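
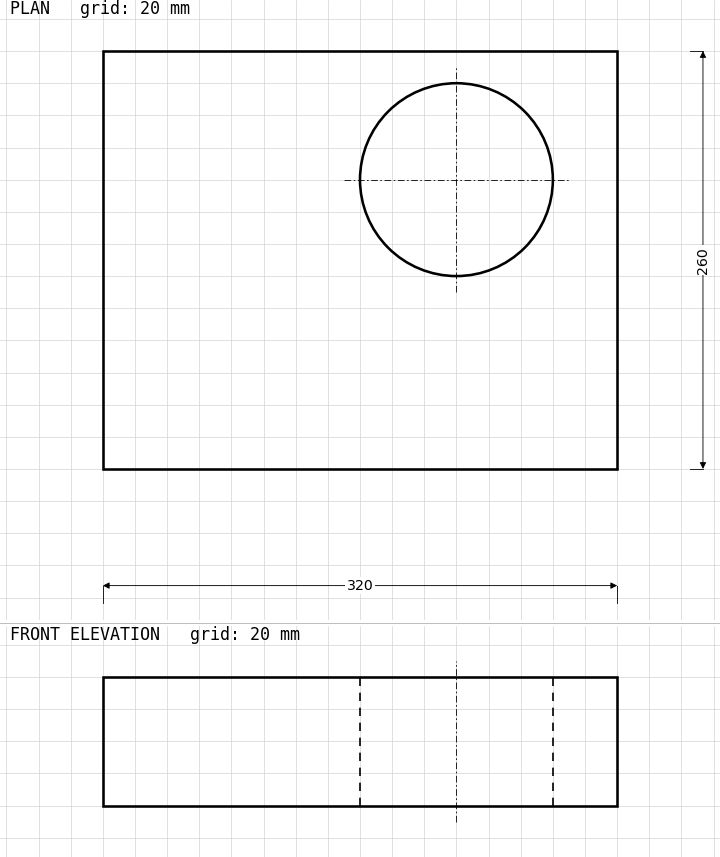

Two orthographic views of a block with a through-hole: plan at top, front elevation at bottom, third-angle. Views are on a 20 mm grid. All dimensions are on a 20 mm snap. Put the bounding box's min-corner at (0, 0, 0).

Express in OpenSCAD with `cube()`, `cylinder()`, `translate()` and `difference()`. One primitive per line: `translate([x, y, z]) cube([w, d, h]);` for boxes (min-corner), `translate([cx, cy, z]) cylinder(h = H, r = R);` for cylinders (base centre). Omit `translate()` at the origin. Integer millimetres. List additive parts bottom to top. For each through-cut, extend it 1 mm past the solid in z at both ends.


difference() {
  cube([320, 260, 80]);
  translate([220, 180, -1]) cylinder(h = 82, r = 60);
}


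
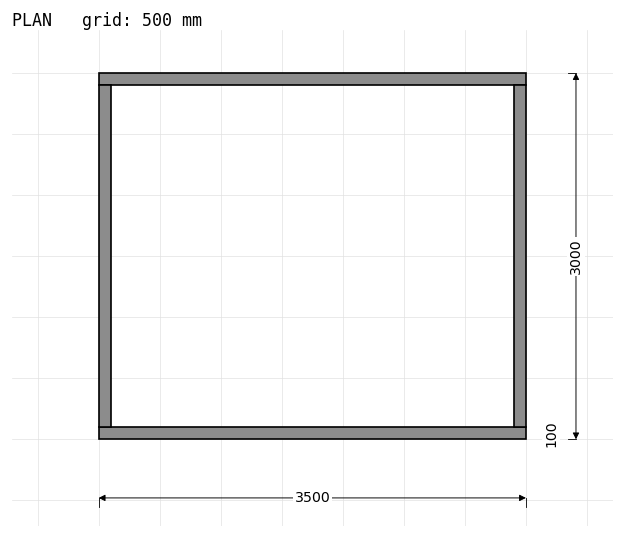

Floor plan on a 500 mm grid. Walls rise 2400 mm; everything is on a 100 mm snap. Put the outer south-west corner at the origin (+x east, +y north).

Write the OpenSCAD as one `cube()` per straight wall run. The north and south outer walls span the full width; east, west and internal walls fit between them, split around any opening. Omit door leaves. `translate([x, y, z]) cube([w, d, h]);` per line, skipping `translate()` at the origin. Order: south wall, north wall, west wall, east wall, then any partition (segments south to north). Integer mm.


cube([3500, 100, 2400]);
translate([0, 2900, 0]) cube([3500, 100, 2400]);
translate([0, 100, 0]) cube([100, 2800, 2400]);
translate([3400, 100, 0]) cube([100, 2800, 2400]);


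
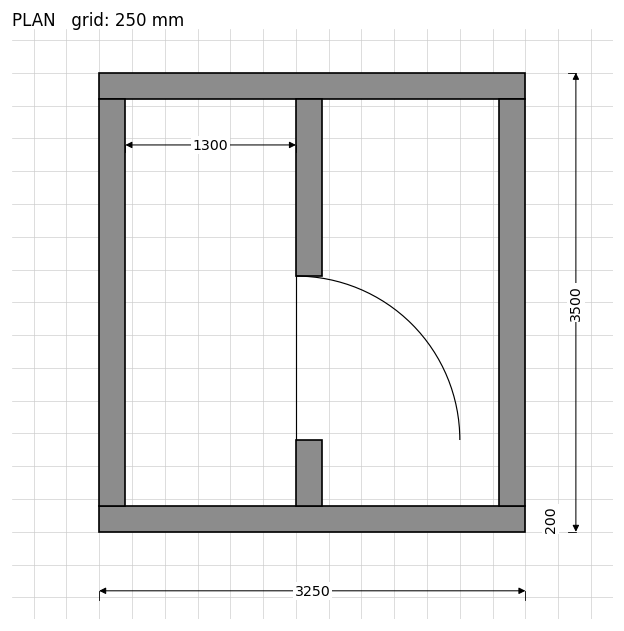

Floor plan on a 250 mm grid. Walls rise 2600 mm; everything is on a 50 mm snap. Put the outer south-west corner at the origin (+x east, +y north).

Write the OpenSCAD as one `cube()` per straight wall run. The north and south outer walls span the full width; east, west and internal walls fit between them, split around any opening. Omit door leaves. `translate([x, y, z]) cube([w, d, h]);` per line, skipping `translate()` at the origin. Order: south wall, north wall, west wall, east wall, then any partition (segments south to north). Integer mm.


cube([3250, 200, 2600]);
translate([0, 3300, 0]) cube([3250, 200, 2600]);
translate([0, 200, 0]) cube([200, 3100, 2600]);
translate([3050, 200, 0]) cube([200, 3100, 2600]);
translate([1500, 200, 0]) cube([200, 500, 2600]);
translate([1500, 1950, 0]) cube([200, 1350, 2600]);


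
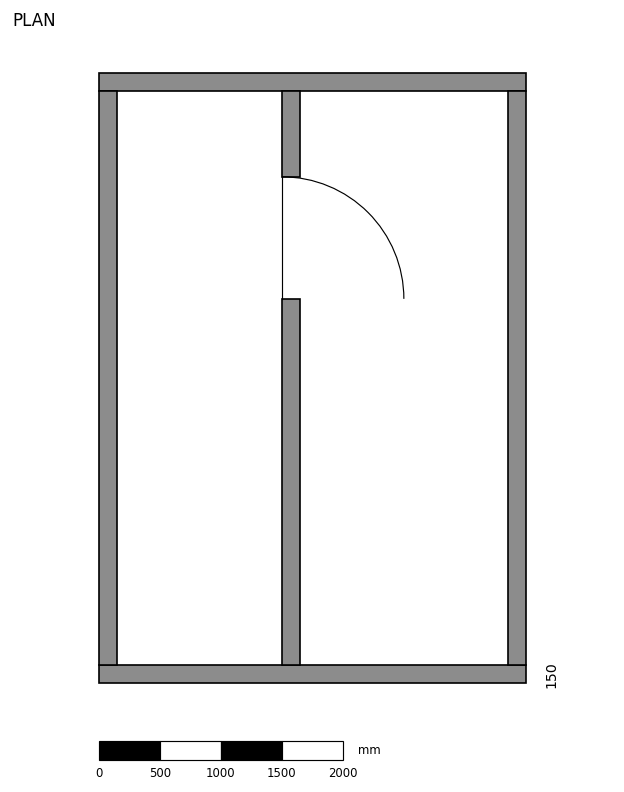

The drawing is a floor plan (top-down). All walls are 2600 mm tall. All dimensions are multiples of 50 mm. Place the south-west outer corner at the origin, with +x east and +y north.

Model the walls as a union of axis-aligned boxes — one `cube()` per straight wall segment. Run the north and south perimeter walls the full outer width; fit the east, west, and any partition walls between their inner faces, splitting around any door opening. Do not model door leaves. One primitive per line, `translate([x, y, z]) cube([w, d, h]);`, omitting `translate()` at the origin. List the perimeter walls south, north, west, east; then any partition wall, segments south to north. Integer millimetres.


cube([3500, 150, 2600]);
translate([0, 4850, 0]) cube([3500, 150, 2600]);
translate([0, 150, 0]) cube([150, 4700, 2600]);
translate([3350, 150, 0]) cube([150, 4700, 2600]);
translate([1500, 150, 0]) cube([150, 3000, 2600]);
translate([1500, 4150, 0]) cube([150, 700, 2600]);


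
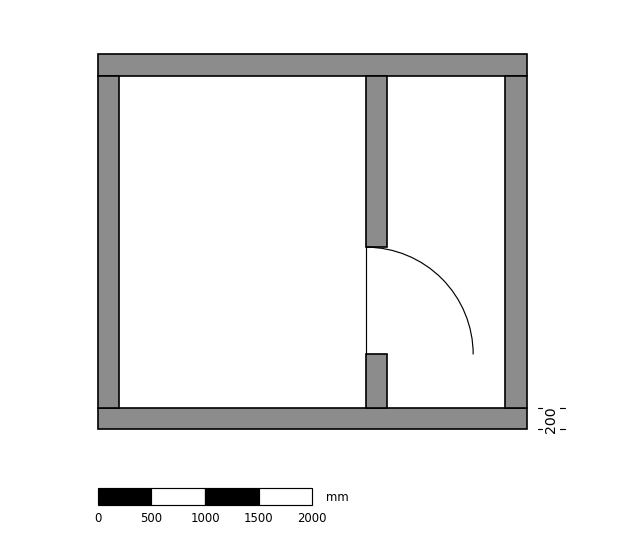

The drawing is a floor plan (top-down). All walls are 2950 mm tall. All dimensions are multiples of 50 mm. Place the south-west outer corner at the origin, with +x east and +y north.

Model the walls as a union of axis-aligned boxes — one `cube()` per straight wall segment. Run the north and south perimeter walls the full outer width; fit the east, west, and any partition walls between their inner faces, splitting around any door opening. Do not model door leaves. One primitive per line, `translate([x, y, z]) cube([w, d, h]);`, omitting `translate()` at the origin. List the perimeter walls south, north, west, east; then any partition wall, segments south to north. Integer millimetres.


cube([4000, 200, 2950]);
translate([0, 3300, 0]) cube([4000, 200, 2950]);
translate([0, 200, 0]) cube([200, 3100, 2950]);
translate([3800, 200, 0]) cube([200, 3100, 2950]);
translate([2500, 200, 0]) cube([200, 500, 2950]);
translate([2500, 1700, 0]) cube([200, 1600, 2950]);


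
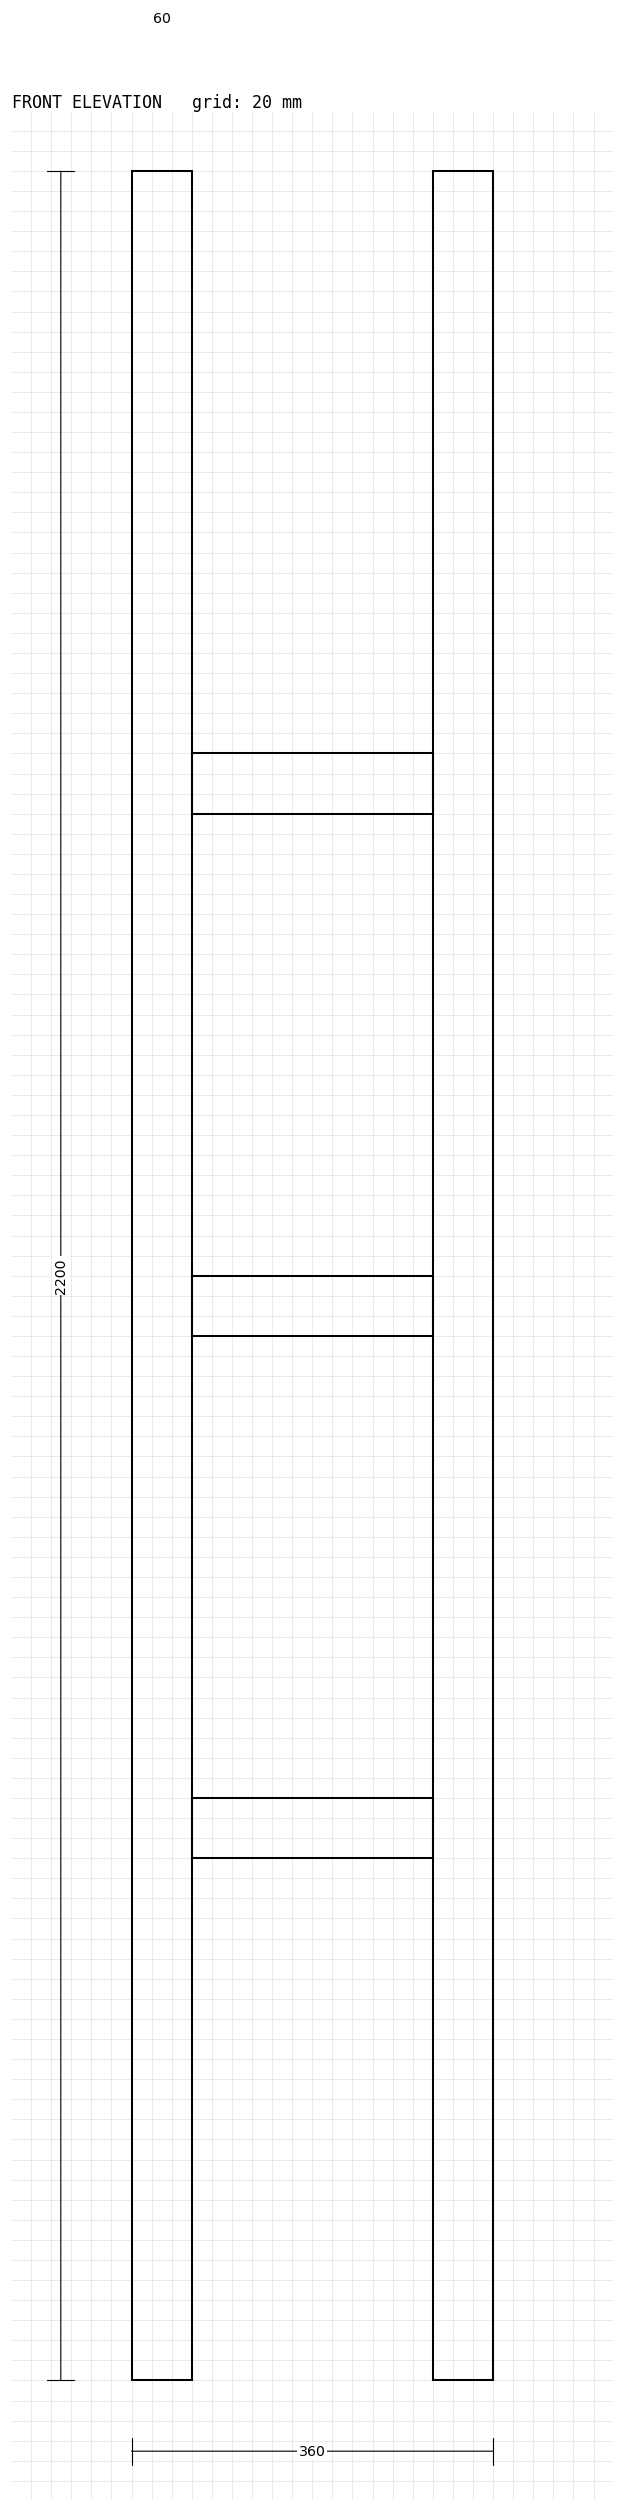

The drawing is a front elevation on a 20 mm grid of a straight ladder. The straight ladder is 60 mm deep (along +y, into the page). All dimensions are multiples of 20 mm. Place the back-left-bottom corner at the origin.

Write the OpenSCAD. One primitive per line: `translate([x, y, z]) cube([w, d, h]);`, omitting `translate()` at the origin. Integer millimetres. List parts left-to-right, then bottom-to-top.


cube([60, 60, 2200]);
translate([60, 0, 520]) cube([240, 60, 60]);
translate([60, 0, 1040]) cube([240, 60, 60]);
translate([60, 0, 1560]) cube([240, 60, 60]);
translate([300, 0, 0]) cube([60, 60, 2200]);


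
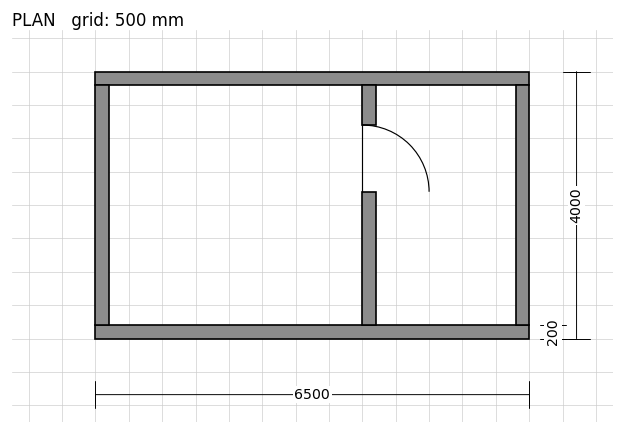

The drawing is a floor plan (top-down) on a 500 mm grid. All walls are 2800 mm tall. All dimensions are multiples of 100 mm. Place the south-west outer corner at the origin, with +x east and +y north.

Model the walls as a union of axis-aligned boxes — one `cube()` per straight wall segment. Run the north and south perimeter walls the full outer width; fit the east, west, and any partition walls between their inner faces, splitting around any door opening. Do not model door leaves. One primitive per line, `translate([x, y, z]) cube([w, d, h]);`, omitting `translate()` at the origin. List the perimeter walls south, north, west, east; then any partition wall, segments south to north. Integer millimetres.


cube([6500, 200, 2800]);
translate([0, 3800, 0]) cube([6500, 200, 2800]);
translate([0, 200, 0]) cube([200, 3600, 2800]);
translate([6300, 200, 0]) cube([200, 3600, 2800]);
translate([4000, 200, 0]) cube([200, 2000, 2800]);
translate([4000, 3200, 0]) cube([200, 600, 2800]);


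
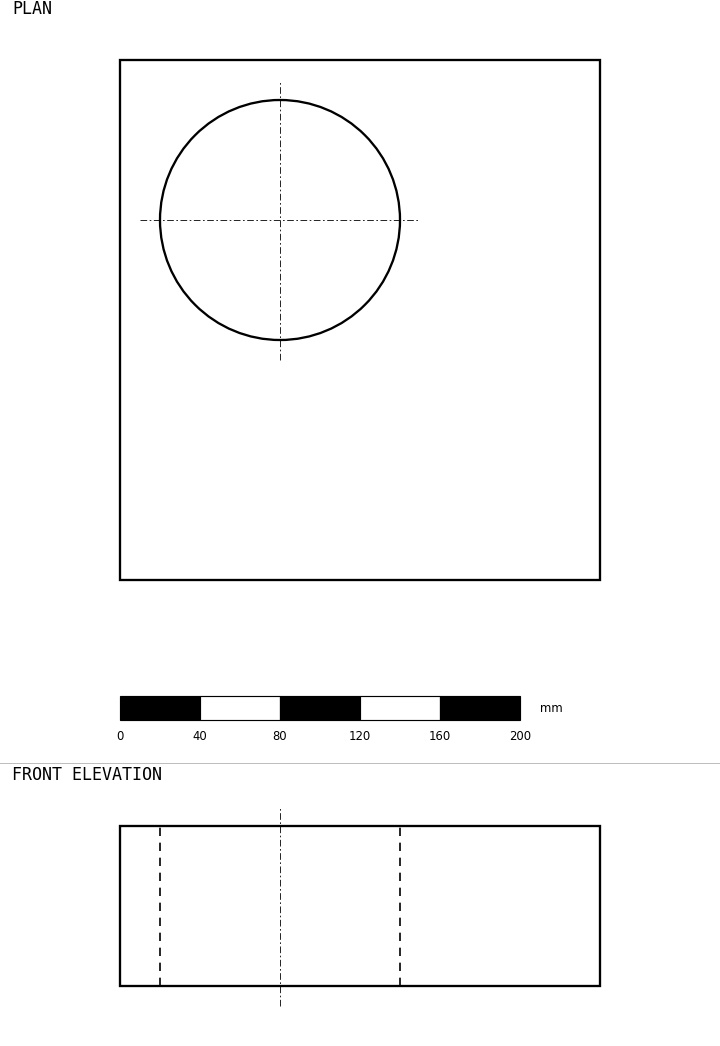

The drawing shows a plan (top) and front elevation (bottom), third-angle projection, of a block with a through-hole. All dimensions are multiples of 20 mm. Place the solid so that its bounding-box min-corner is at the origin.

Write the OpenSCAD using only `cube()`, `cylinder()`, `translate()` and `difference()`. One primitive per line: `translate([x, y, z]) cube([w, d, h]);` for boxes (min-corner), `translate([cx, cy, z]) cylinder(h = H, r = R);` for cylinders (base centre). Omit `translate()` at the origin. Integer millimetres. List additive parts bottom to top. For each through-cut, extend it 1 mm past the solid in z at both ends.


difference() {
  cube([240, 260, 80]);
  translate([80, 180, -1]) cylinder(h = 82, r = 60);
}


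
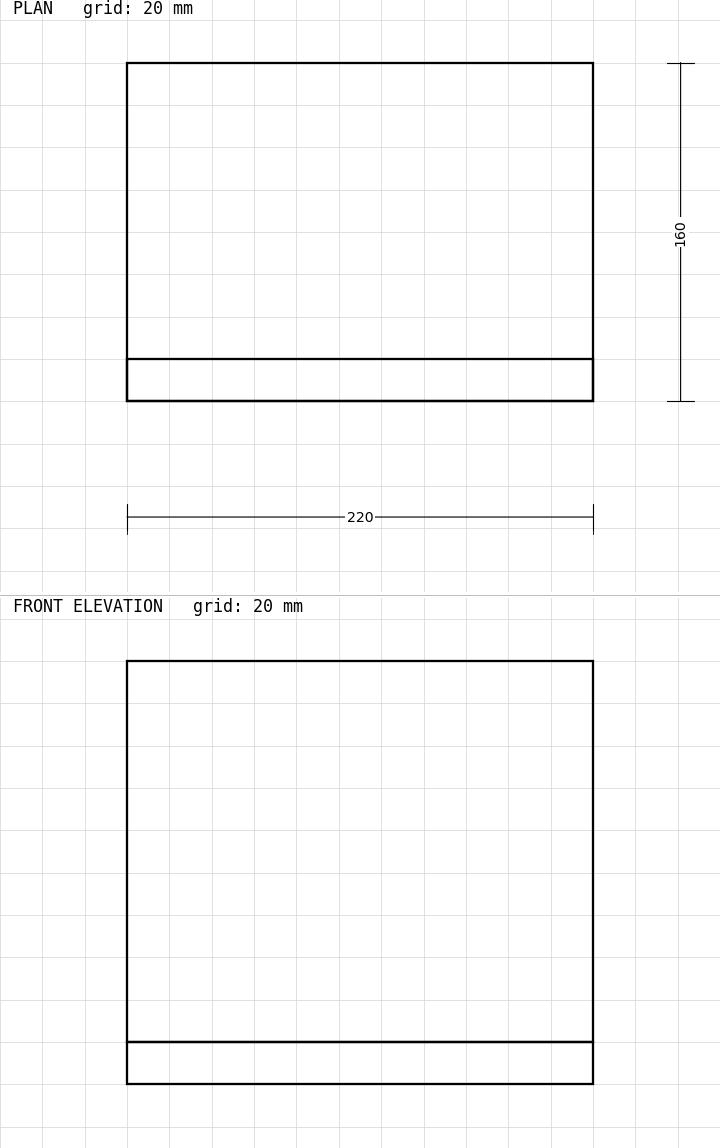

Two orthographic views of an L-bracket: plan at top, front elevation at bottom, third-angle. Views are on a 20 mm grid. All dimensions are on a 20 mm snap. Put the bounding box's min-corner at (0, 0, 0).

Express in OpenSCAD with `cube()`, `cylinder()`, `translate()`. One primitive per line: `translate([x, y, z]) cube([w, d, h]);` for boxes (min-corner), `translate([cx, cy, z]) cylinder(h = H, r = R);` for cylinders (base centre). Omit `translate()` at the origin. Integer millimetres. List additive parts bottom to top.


cube([220, 160, 20]);
translate([0, 0, 20]) cube([220, 20, 180]);


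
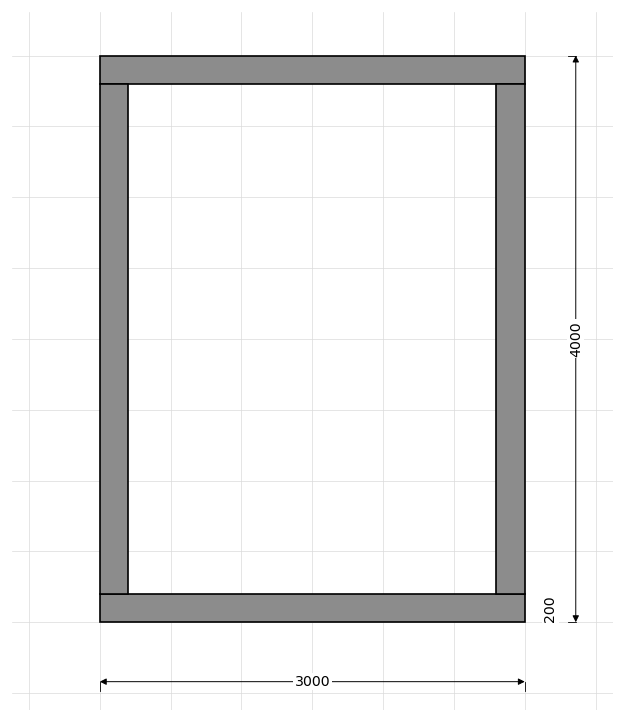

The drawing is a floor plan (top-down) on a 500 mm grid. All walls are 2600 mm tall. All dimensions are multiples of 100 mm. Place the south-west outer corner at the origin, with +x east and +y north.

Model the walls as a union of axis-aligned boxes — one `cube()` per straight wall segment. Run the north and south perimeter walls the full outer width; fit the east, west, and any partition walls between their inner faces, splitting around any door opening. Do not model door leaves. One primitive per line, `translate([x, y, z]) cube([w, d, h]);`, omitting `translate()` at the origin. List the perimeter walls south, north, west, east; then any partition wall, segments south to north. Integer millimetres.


cube([3000, 200, 2600]);
translate([0, 3800, 0]) cube([3000, 200, 2600]);
translate([0, 200, 0]) cube([200, 3600, 2600]);
translate([2800, 200, 0]) cube([200, 3600, 2600]);


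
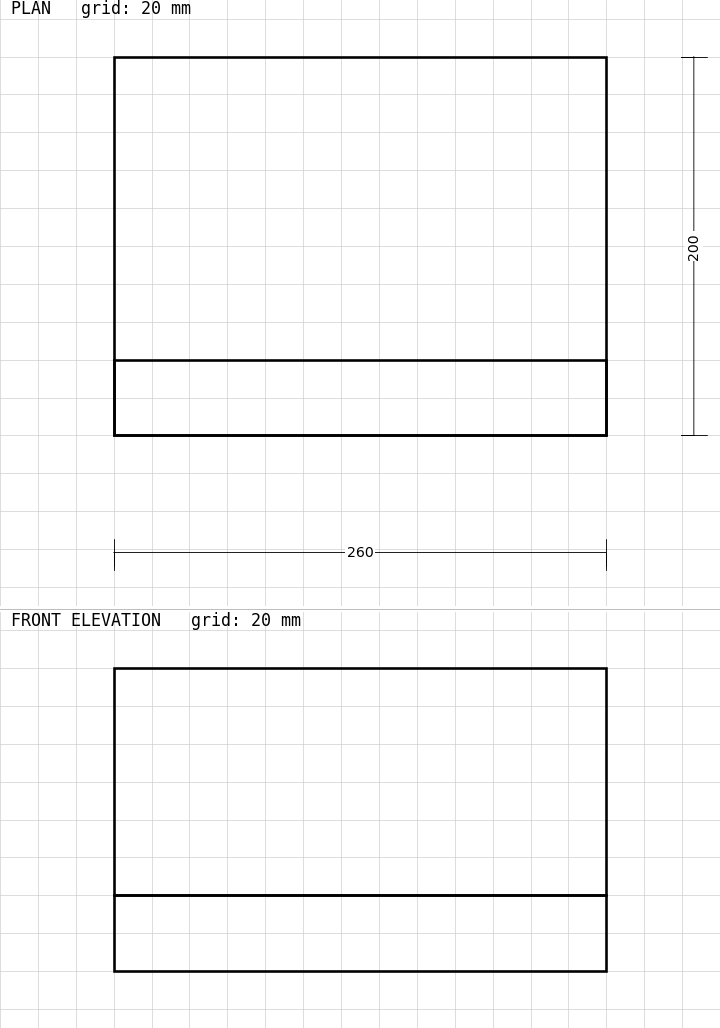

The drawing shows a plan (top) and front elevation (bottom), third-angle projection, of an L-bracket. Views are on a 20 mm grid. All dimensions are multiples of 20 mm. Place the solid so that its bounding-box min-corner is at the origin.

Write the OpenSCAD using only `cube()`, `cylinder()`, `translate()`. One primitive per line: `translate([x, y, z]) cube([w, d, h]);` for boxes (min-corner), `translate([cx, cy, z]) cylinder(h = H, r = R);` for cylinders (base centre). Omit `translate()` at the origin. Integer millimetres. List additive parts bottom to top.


cube([260, 200, 40]);
translate([0, 0, 40]) cube([260, 40, 120]);


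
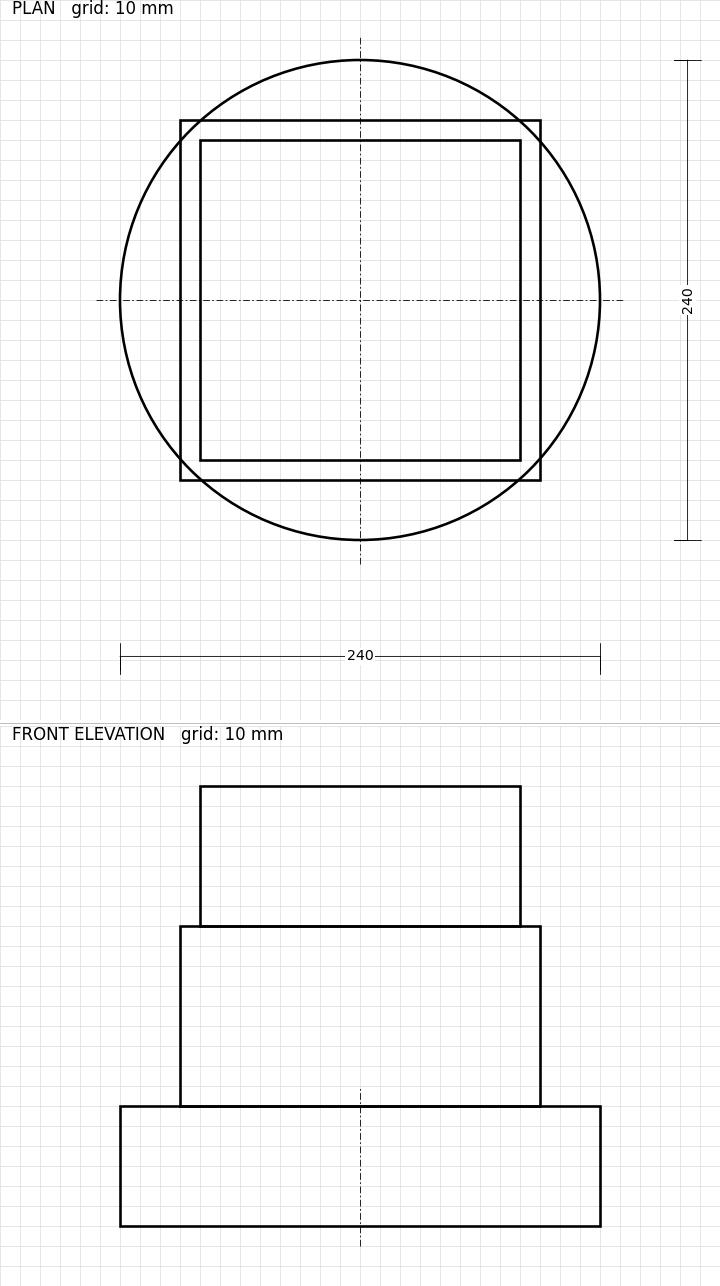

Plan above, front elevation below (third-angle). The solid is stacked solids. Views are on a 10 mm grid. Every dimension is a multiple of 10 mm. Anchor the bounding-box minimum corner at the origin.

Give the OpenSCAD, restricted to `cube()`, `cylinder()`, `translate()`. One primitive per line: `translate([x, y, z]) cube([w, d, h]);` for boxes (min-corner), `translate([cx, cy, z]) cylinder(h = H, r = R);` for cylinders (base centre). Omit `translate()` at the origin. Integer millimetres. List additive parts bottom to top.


translate([120, 120, 0]) cylinder(h = 60, r = 120);
translate([30, 30, 60]) cube([180, 180, 90]);
translate([40, 40, 150]) cube([160, 160, 70]);


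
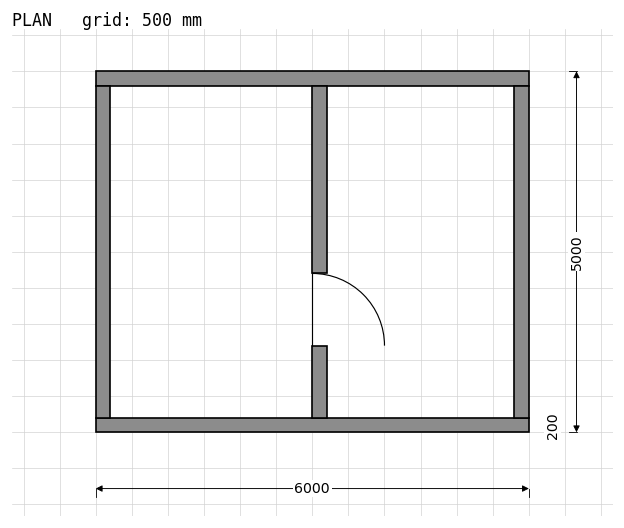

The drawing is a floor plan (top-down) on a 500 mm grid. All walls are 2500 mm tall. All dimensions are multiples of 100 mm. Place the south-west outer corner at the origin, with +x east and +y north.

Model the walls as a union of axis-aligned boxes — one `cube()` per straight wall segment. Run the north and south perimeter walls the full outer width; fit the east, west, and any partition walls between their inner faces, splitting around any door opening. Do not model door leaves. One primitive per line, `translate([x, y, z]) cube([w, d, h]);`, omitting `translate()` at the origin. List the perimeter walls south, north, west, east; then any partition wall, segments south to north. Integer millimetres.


cube([6000, 200, 2500]);
translate([0, 4800, 0]) cube([6000, 200, 2500]);
translate([0, 200, 0]) cube([200, 4600, 2500]);
translate([5800, 200, 0]) cube([200, 4600, 2500]);
translate([3000, 200, 0]) cube([200, 1000, 2500]);
translate([3000, 2200, 0]) cube([200, 2600, 2500]);


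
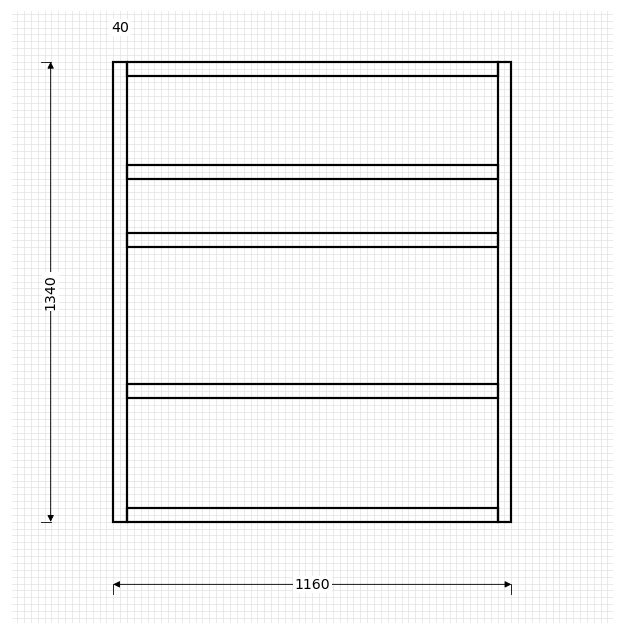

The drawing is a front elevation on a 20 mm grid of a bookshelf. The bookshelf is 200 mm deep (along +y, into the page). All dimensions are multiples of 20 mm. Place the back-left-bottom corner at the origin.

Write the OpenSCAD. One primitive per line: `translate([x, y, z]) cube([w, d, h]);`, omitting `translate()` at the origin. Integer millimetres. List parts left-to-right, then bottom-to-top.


cube([40, 200, 1340]);
translate([40, 0, 0]) cube([1080, 200, 40]);
translate([40, 0, 360]) cube([1080, 200, 40]);
translate([40, 0, 800]) cube([1080, 200, 40]);
translate([40, 0, 1000]) cube([1080, 200, 40]);
translate([40, 0, 1300]) cube([1080, 200, 40]);
translate([1120, 0, 0]) cube([40, 200, 1340]);


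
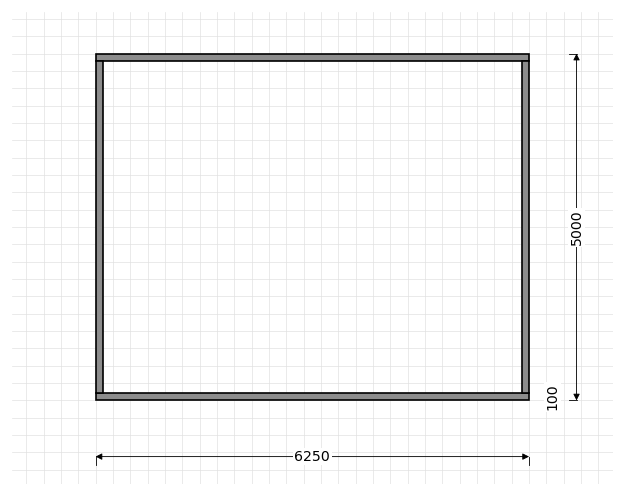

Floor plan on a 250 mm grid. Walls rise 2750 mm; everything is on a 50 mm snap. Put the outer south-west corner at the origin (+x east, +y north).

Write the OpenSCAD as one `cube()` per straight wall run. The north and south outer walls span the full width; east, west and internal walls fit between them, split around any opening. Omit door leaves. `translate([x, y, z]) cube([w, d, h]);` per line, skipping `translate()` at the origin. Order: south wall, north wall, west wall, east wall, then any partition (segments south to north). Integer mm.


cube([6250, 100, 2750]);
translate([0, 4900, 0]) cube([6250, 100, 2750]);
translate([0, 100, 0]) cube([100, 4800, 2750]);
translate([6150, 100, 0]) cube([100, 4800, 2750]);


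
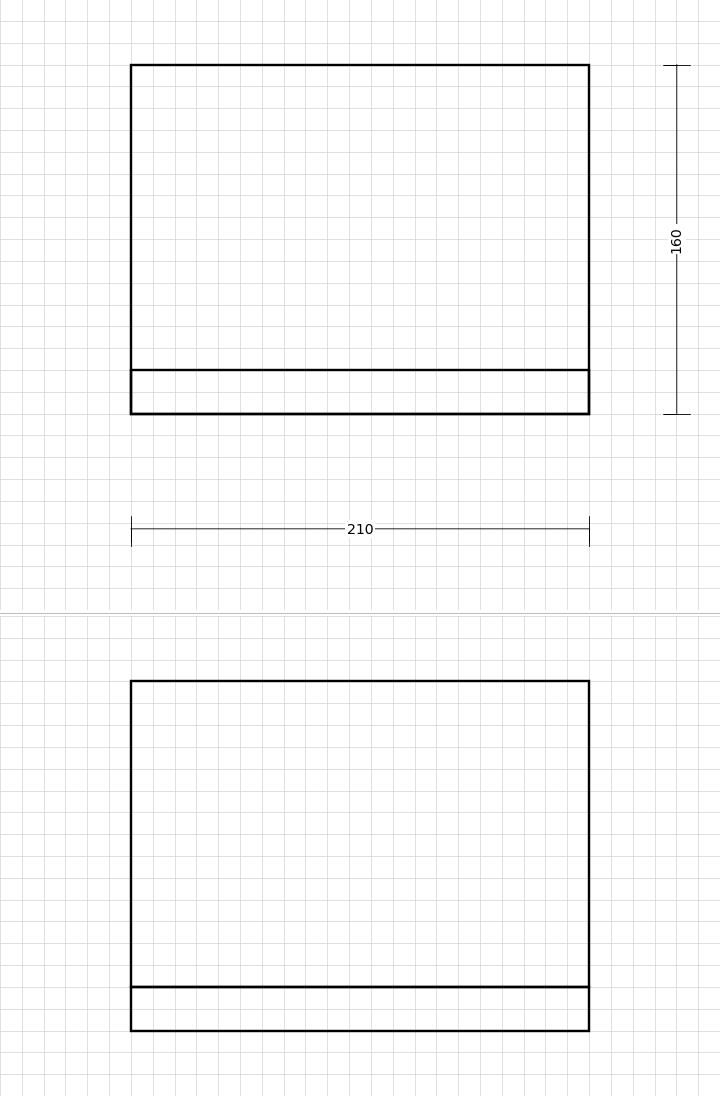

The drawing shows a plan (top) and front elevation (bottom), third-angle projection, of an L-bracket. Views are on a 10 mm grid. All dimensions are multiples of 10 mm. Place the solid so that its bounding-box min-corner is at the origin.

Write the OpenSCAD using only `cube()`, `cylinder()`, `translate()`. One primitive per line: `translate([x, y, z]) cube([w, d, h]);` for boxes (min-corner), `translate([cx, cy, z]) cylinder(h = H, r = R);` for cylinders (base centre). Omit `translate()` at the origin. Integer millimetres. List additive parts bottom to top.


cube([210, 160, 20]);
translate([0, 0, 20]) cube([210, 20, 140]);


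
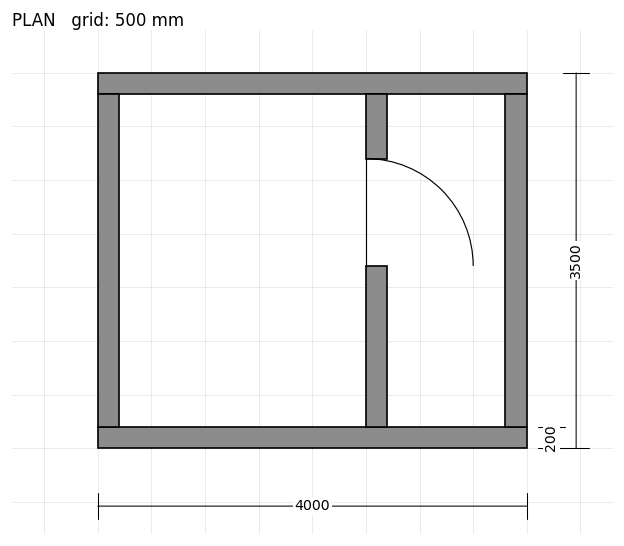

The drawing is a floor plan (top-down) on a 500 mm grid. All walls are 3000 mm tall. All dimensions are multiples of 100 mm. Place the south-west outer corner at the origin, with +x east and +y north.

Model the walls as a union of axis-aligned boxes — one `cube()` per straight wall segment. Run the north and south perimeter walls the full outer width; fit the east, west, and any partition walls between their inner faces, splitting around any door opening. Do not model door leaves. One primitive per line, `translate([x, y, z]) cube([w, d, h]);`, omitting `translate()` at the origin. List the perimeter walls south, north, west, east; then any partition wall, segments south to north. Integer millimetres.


cube([4000, 200, 3000]);
translate([0, 3300, 0]) cube([4000, 200, 3000]);
translate([0, 200, 0]) cube([200, 3100, 3000]);
translate([3800, 200, 0]) cube([200, 3100, 3000]);
translate([2500, 200, 0]) cube([200, 1500, 3000]);
translate([2500, 2700, 0]) cube([200, 600, 3000]);


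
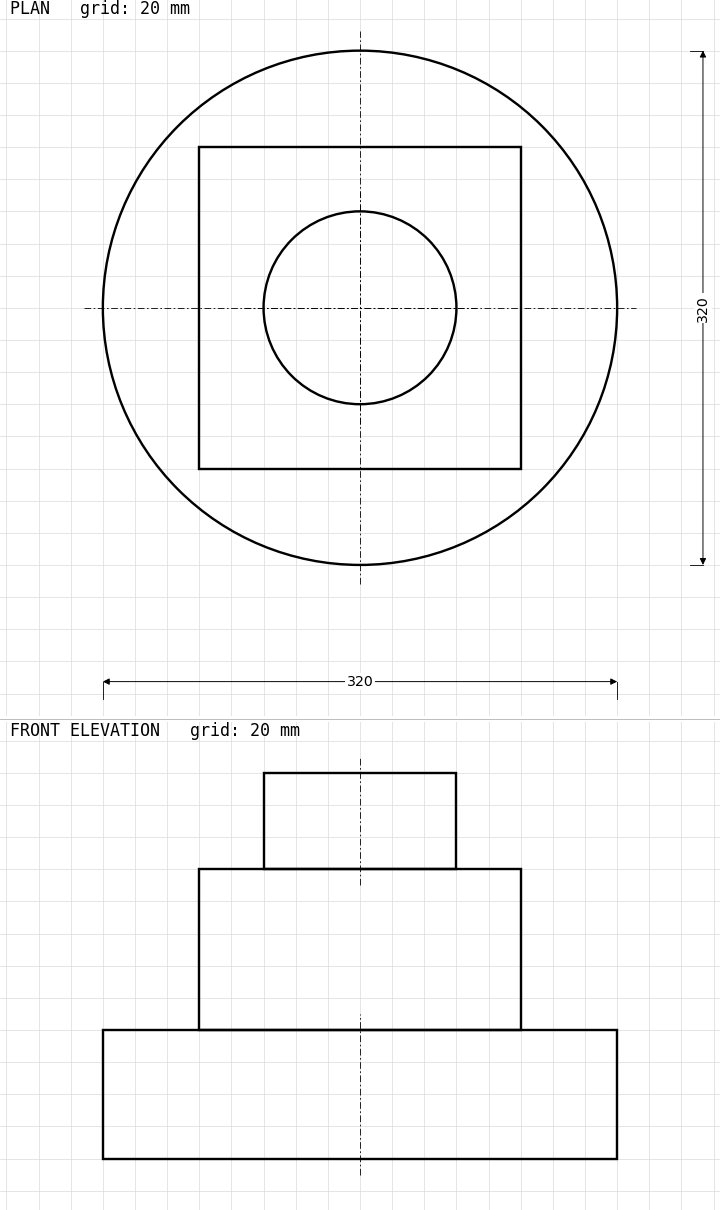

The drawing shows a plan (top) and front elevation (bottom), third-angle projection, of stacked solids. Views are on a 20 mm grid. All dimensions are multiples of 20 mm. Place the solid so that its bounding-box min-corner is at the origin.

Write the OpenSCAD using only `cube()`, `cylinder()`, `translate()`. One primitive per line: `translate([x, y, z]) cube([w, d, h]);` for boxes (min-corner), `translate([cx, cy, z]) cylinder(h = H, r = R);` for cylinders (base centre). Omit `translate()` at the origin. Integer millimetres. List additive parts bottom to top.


translate([160, 160, 0]) cylinder(h = 80, r = 160);
translate([60, 60, 80]) cube([200, 200, 100]);
translate([160, 160, 180]) cylinder(h = 60, r = 60);


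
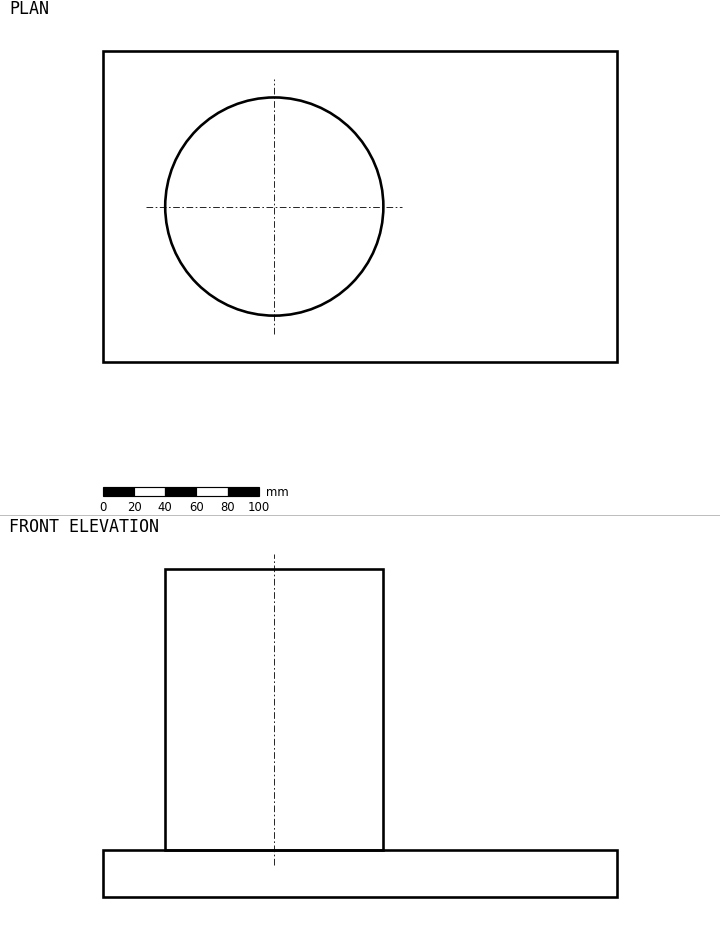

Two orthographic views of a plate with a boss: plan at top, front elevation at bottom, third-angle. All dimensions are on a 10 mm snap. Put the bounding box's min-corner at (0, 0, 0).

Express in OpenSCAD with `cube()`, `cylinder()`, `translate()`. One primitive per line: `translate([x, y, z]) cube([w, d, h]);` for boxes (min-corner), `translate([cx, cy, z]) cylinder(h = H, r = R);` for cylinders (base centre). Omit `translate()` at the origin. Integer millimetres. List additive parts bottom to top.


cube([330, 200, 30]);
translate([110, 100, 30]) cylinder(h = 180, r = 70);


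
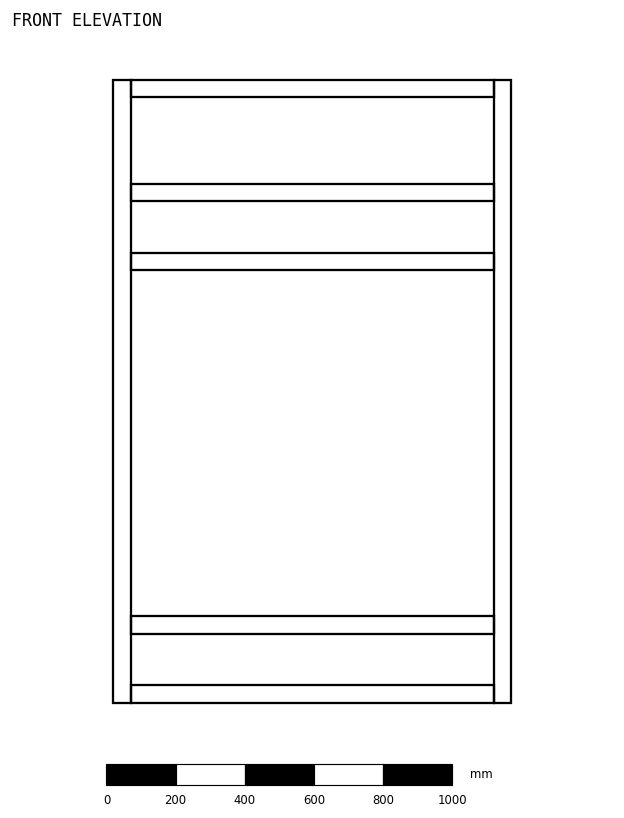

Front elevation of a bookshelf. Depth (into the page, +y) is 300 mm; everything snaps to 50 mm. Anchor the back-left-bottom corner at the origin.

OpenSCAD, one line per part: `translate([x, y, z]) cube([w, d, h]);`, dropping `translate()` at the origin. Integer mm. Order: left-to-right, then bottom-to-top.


cube([50, 300, 1800]);
translate([50, 0, 0]) cube([1050, 300, 50]);
translate([50, 0, 200]) cube([1050, 300, 50]);
translate([50, 0, 1250]) cube([1050, 300, 50]);
translate([50, 0, 1450]) cube([1050, 300, 50]);
translate([50, 0, 1750]) cube([1050, 300, 50]);
translate([1100, 0, 0]) cube([50, 300, 1800]);


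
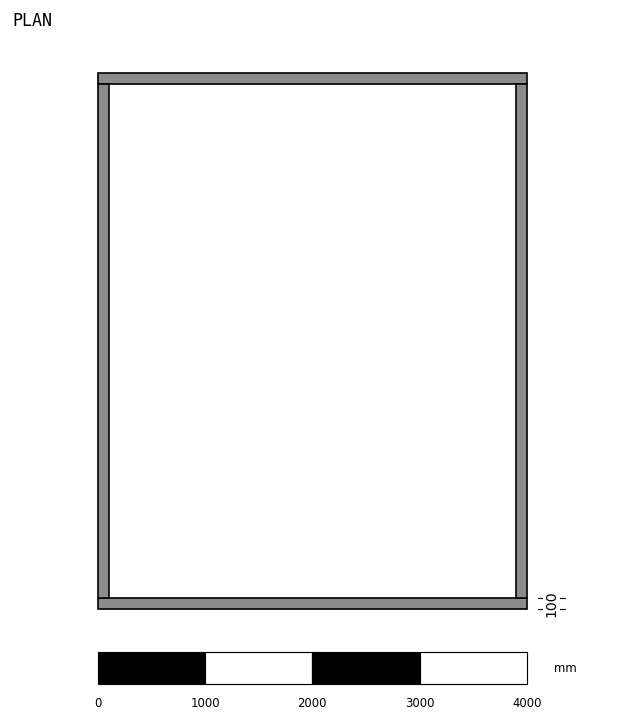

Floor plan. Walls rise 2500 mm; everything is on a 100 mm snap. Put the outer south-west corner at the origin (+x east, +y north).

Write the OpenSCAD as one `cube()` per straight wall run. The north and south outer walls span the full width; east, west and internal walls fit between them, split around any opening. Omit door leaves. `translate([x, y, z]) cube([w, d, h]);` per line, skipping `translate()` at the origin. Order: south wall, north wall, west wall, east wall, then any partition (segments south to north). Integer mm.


cube([4000, 100, 2500]);
translate([0, 4900, 0]) cube([4000, 100, 2500]);
translate([0, 100, 0]) cube([100, 4800, 2500]);
translate([3900, 100, 0]) cube([100, 4800, 2500]);


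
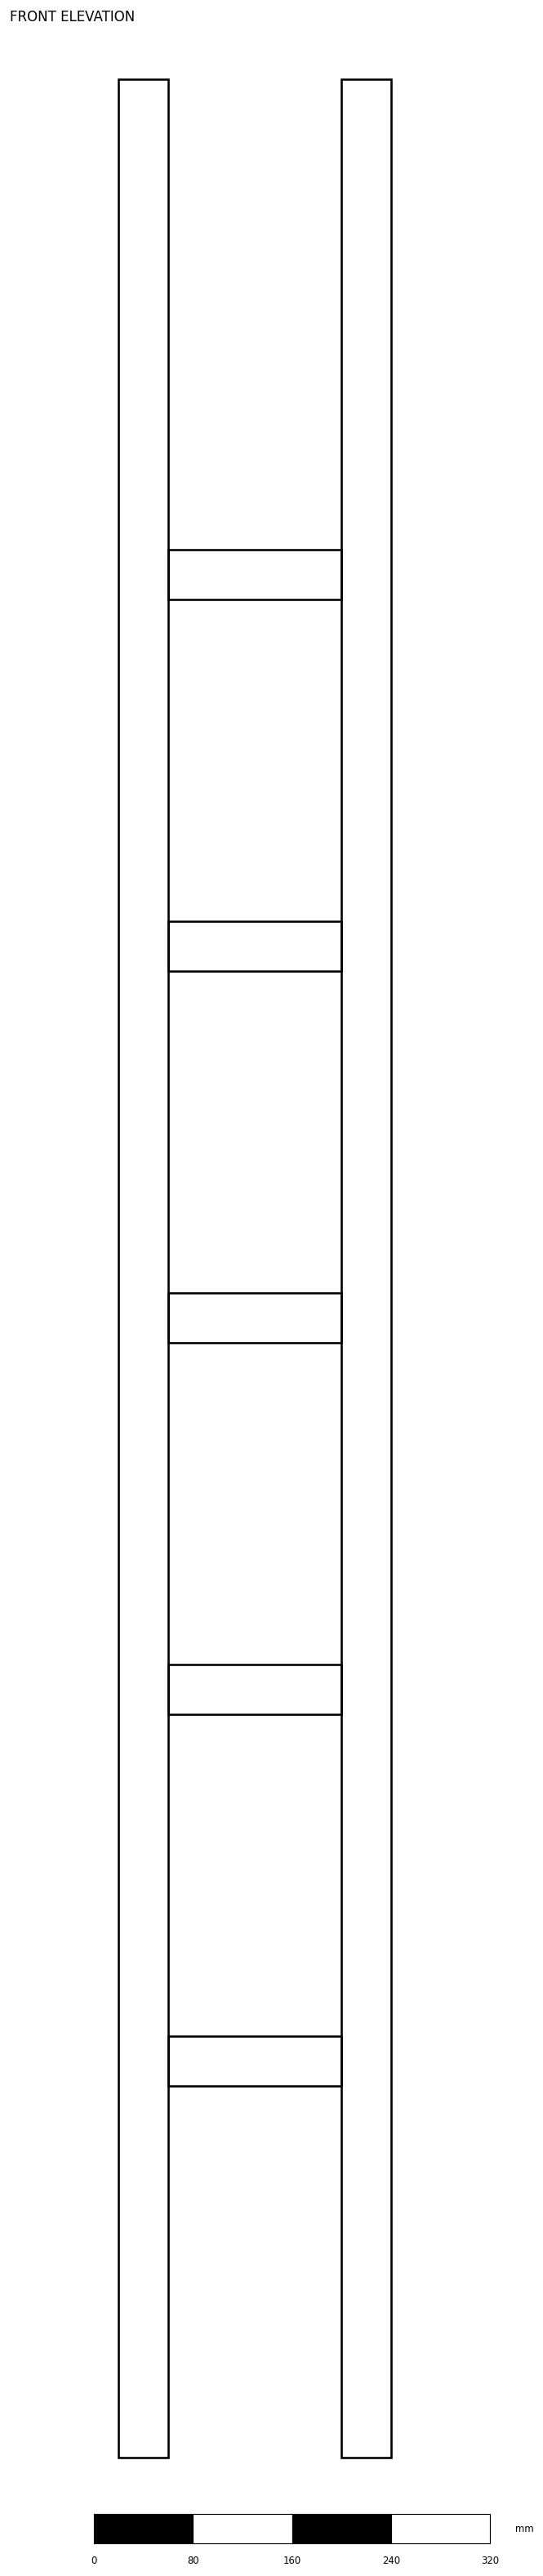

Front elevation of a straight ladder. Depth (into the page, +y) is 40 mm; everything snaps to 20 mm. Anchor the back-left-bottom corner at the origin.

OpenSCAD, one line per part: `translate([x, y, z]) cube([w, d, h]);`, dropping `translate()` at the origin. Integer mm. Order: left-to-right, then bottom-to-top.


cube([40, 40, 1920]);
translate([40, 0, 300]) cube([140, 40, 40]);
translate([40, 0, 600]) cube([140, 40, 40]);
translate([40, 0, 900]) cube([140, 40, 40]);
translate([40, 0, 1200]) cube([140, 40, 40]);
translate([40, 0, 1500]) cube([140, 40, 40]);
translate([180, 0, 0]) cube([40, 40, 1920]);


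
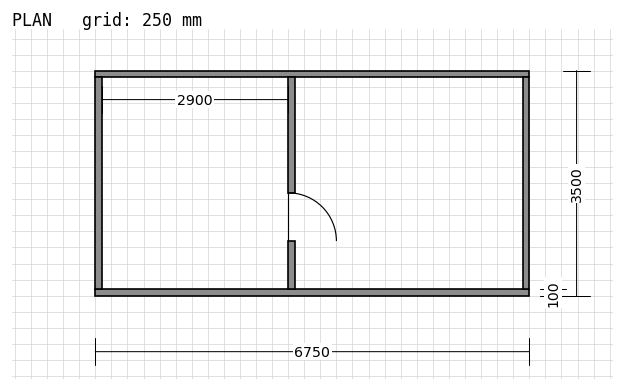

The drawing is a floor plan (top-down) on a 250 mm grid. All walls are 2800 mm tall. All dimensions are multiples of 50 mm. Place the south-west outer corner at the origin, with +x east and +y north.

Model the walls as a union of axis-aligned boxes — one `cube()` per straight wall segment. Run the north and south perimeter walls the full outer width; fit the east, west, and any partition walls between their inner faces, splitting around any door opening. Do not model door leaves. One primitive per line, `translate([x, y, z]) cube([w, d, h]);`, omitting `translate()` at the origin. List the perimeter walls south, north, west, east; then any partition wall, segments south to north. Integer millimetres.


cube([6750, 100, 2800]);
translate([0, 3400, 0]) cube([6750, 100, 2800]);
translate([0, 100, 0]) cube([100, 3300, 2800]);
translate([6650, 100, 0]) cube([100, 3300, 2800]);
translate([3000, 100, 0]) cube([100, 750, 2800]);
translate([3000, 1600, 0]) cube([100, 1800, 2800]);


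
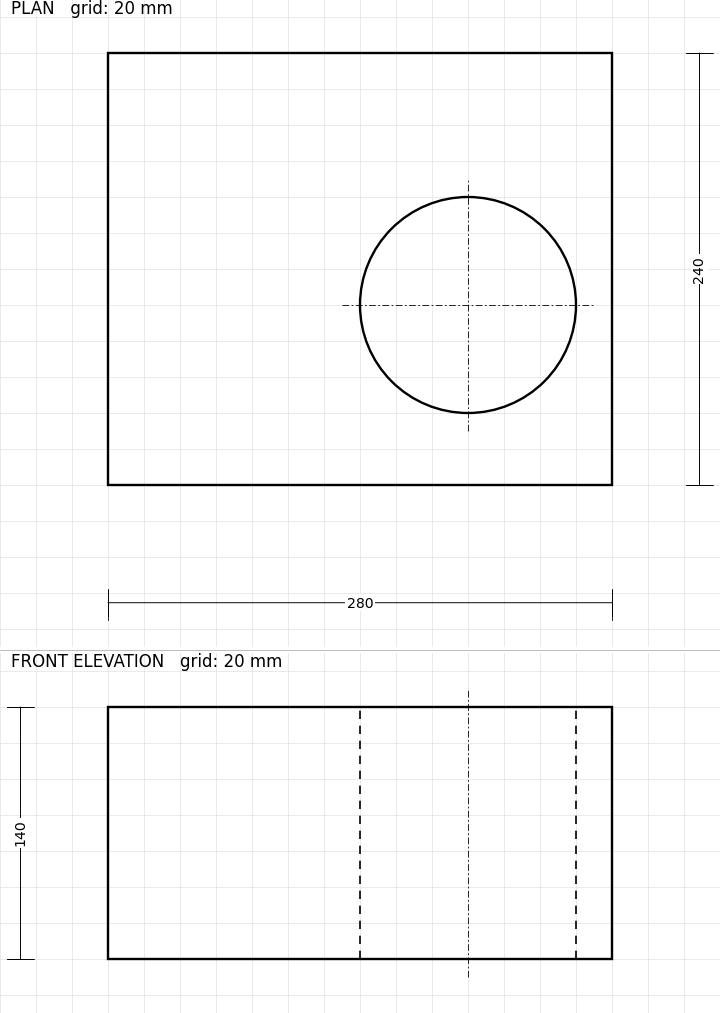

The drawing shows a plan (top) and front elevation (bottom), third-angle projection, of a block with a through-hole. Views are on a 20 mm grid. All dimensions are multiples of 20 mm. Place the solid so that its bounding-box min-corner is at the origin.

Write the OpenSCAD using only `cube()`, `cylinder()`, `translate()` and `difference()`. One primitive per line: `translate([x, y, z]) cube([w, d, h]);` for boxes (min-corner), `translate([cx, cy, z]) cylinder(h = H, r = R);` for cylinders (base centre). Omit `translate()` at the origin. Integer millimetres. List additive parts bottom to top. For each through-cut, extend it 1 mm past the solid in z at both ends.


difference() {
  cube([280, 240, 140]);
  translate([200, 100, -1]) cylinder(h = 142, r = 60);
}


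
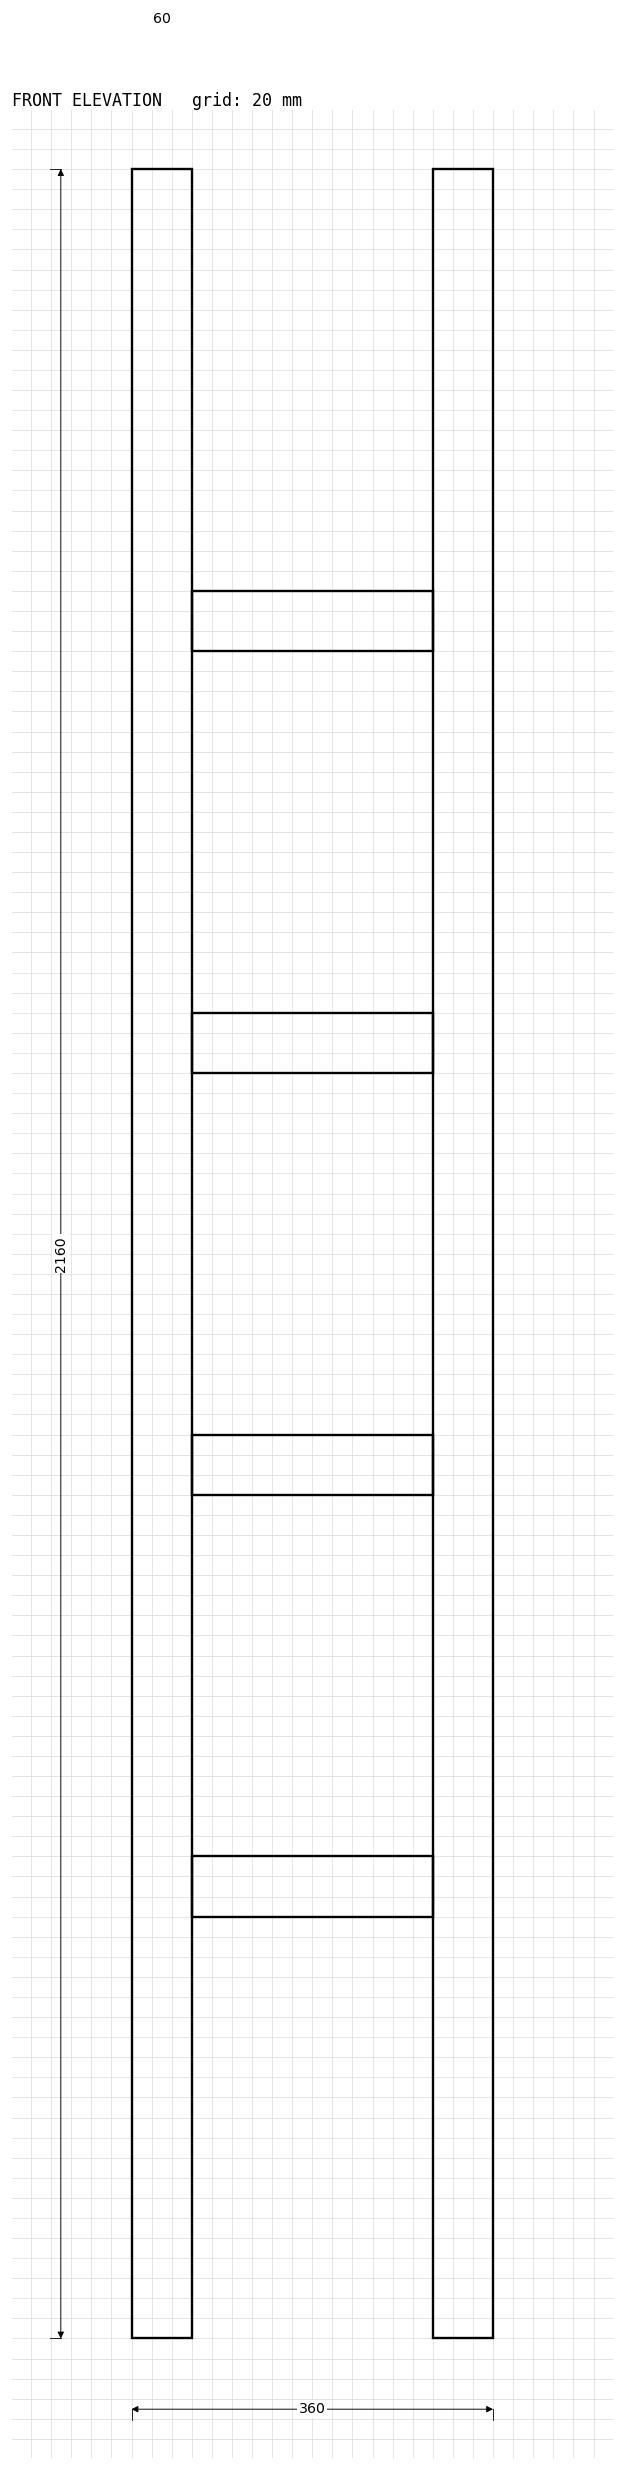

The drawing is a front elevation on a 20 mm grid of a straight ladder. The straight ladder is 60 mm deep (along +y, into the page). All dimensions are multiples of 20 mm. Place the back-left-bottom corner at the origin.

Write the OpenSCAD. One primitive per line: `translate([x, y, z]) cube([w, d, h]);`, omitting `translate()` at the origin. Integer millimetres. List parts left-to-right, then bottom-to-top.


cube([60, 60, 2160]);
translate([60, 0, 420]) cube([240, 60, 60]);
translate([60, 0, 840]) cube([240, 60, 60]);
translate([60, 0, 1260]) cube([240, 60, 60]);
translate([60, 0, 1680]) cube([240, 60, 60]);
translate([300, 0, 0]) cube([60, 60, 2160]);


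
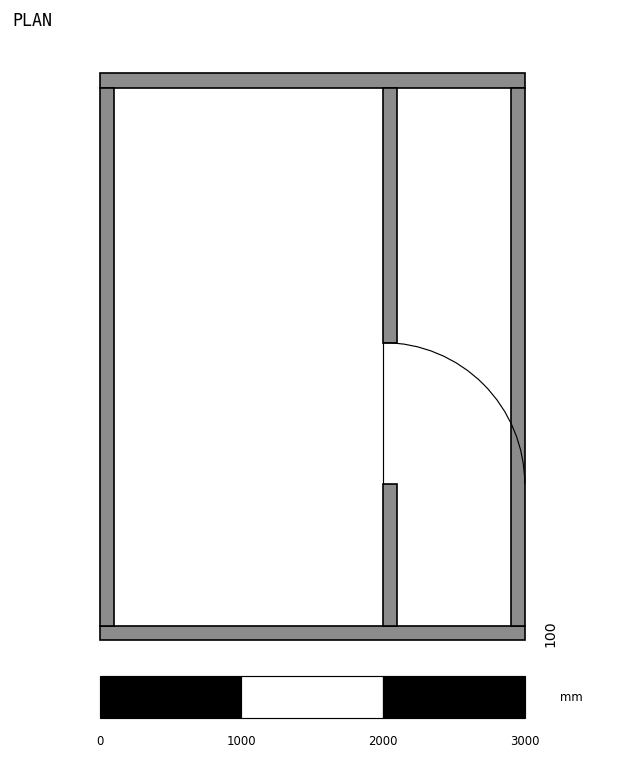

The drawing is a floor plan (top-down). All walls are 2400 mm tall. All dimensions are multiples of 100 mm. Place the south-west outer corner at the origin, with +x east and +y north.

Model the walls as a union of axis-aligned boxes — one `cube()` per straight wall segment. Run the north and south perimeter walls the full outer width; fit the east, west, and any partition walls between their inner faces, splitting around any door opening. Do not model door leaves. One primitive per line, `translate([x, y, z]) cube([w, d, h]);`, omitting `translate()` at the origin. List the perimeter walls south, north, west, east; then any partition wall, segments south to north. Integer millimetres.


cube([3000, 100, 2400]);
translate([0, 3900, 0]) cube([3000, 100, 2400]);
translate([0, 100, 0]) cube([100, 3800, 2400]);
translate([2900, 100, 0]) cube([100, 3800, 2400]);
translate([2000, 100, 0]) cube([100, 1000, 2400]);
translate([2000, 2100, 0]) cube([100, 1800, 2400]);


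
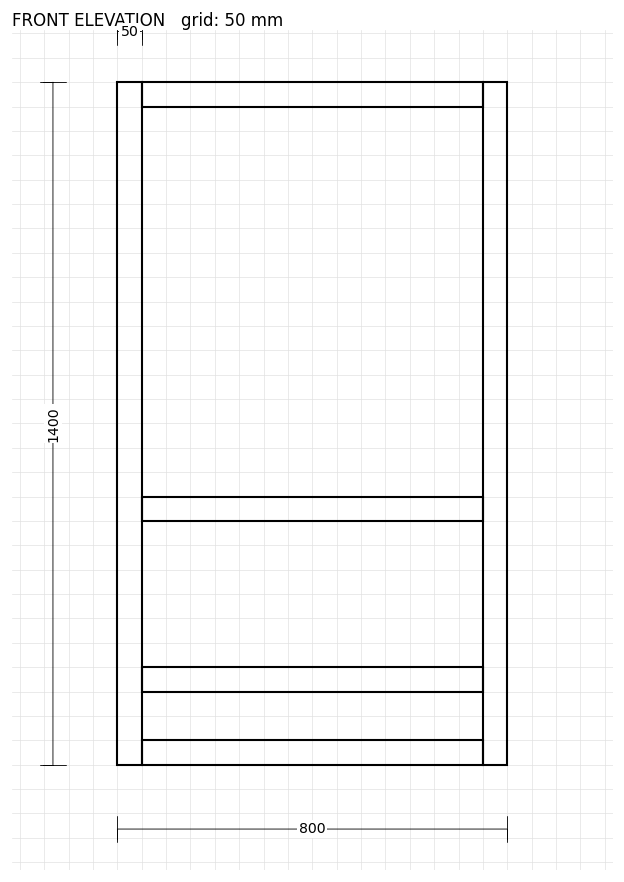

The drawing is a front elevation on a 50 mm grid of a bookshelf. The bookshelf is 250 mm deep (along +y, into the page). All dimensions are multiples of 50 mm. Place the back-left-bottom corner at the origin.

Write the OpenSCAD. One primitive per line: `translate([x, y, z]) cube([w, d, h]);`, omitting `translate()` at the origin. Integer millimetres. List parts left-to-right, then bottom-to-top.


cube([50, 250, 1400]);
translate([50, 0, 0]) cube([700, 250, 50]);
translate([50, 0, 150]) cube([700, 250, 50]);
translate([50, 0, 500]) cube([700, 250, 50]);
translate([50, 0, 1350]) cube([700, 250, 50]);
translate([750, 0, 0]) cube([50, 250, 1400]);


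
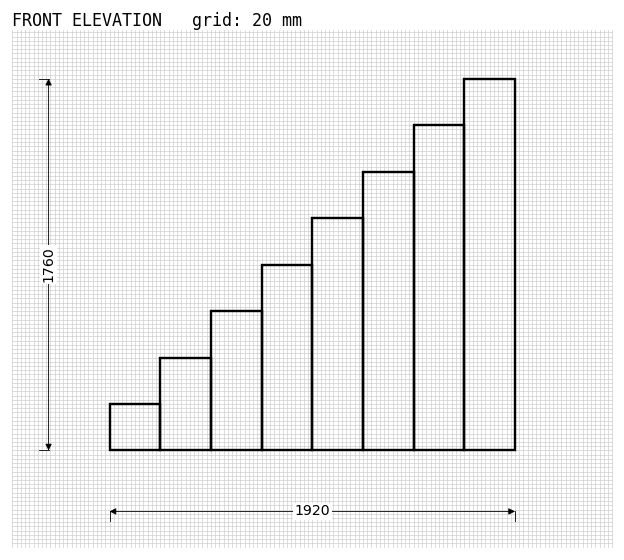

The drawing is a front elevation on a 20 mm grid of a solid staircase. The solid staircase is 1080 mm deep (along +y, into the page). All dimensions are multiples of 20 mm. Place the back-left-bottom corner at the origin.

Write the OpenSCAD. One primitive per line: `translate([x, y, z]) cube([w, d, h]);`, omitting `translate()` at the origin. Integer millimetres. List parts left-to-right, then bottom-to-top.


cube([240, 1080, 220]);
translate([240, 0, 0]) cube([240, 1080, 440]);
translate([480, 0, 0]) cube([240, 1080, 660]);
translate([720, 0, 0]) cube([240, 1080, 880]);
translate([960, 0, 0]) cube([240, 1080, 1100]);
translate([1200, 0, 0]) cube([240, 1080, 1320]);
translate([1440, 0, 0]) cube([240, 1080, 1540]);
translate([1680, 0, 0]) cube([240, 1080, 1760]);


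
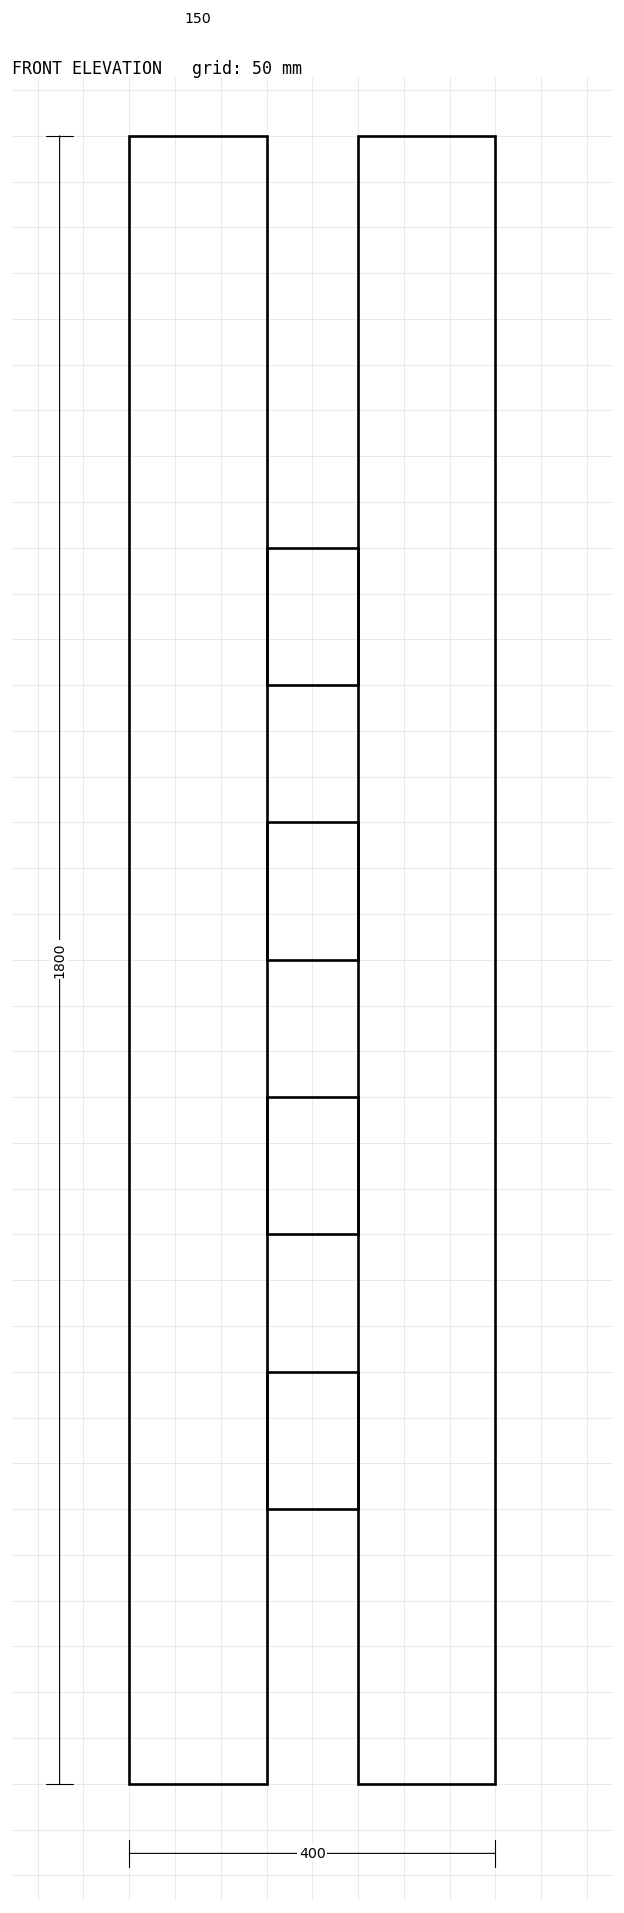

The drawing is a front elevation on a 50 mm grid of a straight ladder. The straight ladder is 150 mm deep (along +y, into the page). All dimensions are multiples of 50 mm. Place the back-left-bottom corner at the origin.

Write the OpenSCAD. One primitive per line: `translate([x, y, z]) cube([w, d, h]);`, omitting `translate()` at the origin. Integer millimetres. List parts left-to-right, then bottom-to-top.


cube([150, 150, 1800]);
translate([150, 0, 300]) cube([100, 150, 150]);
translate([150, 0, 600]) cube([100, 150, 150]);
translate([150, 0, 900]) cube([100, 150, 150]);
translate([150, 0, 1200]) cube([100, 150, 150]);
translate([250, 0, 0]) cube([150, 150, 1800]);


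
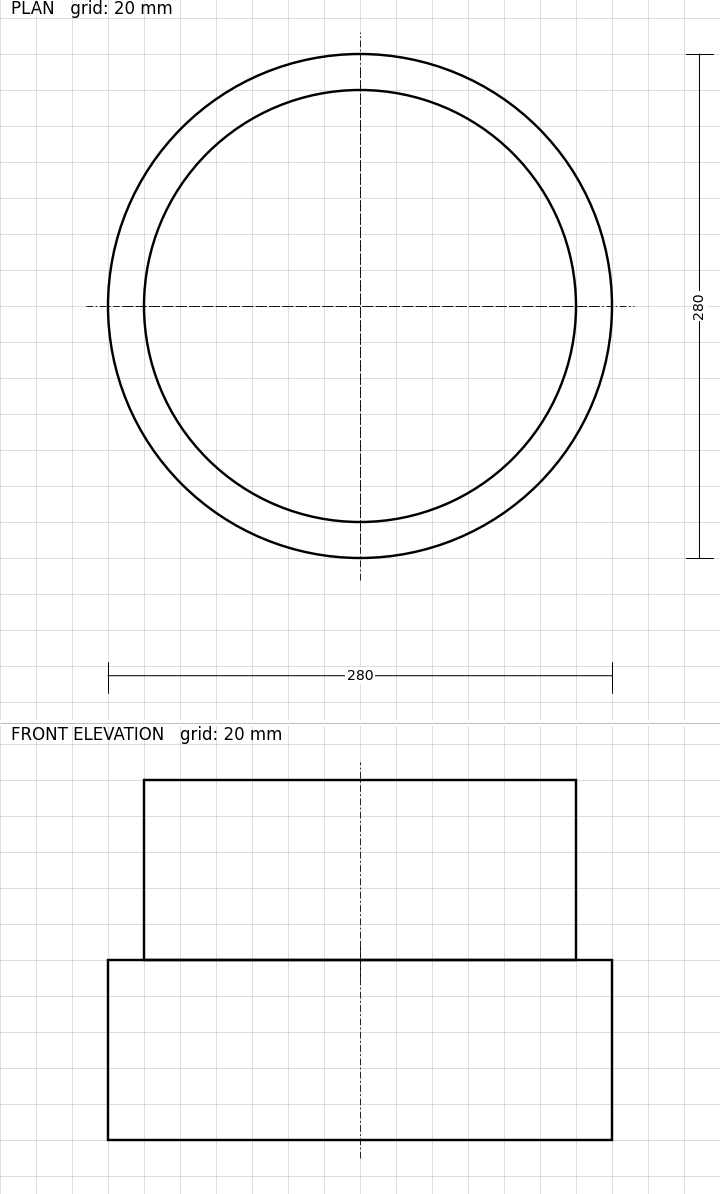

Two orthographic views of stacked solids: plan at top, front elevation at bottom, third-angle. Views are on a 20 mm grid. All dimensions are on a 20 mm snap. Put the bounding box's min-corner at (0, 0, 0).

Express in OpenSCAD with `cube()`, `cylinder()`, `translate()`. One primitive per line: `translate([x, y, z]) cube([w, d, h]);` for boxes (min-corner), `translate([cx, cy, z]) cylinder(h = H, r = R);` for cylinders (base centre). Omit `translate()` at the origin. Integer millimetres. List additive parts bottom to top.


translate([140, 140, 0]) cylinder(h = 100, r = 140);
translate([140, 140, 100]) cylinder(h = 100, r = 120);


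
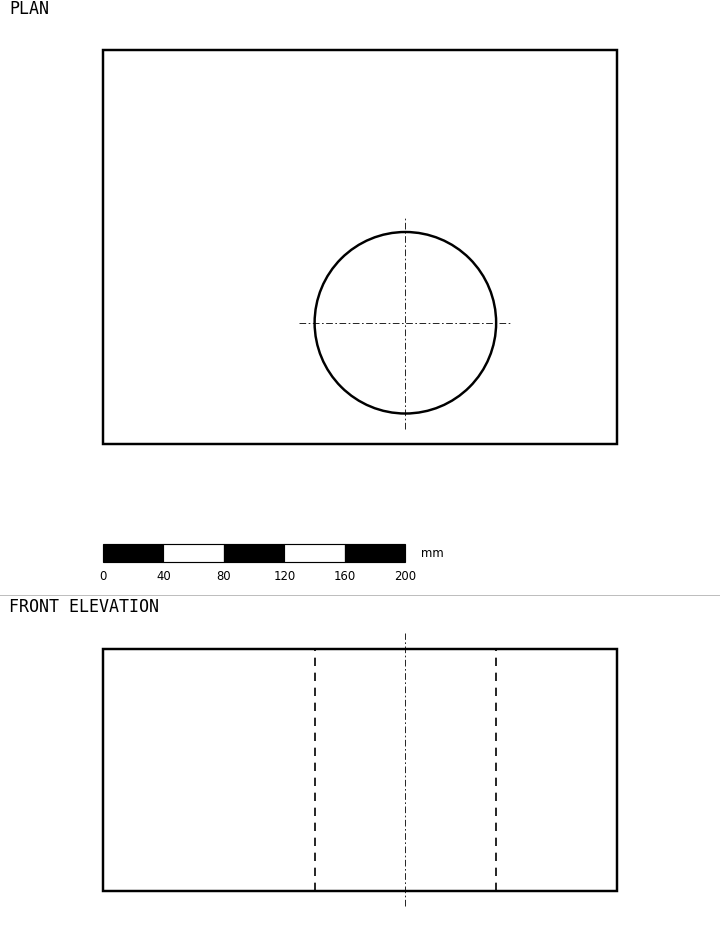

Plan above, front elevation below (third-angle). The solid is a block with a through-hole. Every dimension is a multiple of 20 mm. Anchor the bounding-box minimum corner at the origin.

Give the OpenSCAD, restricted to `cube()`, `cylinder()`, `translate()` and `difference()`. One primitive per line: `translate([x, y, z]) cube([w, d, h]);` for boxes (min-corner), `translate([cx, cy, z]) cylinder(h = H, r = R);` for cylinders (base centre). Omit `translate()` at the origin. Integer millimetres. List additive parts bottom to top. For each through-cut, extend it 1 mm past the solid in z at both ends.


difference() {
  cube([340, 260, 160]);
  translate([200, 80, -1]) cylinder(h = 162, r = 60);
}


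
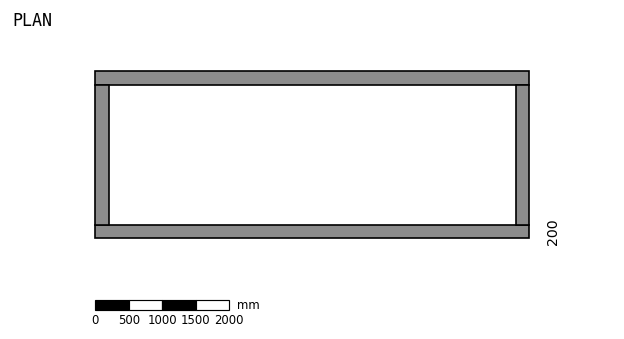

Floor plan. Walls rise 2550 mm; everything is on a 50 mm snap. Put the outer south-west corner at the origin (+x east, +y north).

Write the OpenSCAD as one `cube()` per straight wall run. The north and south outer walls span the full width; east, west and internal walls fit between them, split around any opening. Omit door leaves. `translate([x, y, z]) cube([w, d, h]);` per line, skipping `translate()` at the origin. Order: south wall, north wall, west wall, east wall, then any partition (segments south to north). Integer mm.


cube([6500, 200, 2550]);
translate([0, 2300, 0]) cube([6500, 200, 2550]);
translate([0, 200, 0]) cube([200, 2100, 2550]);
translate([6300, 200, 0]) cube([200, 2100, 2550]);


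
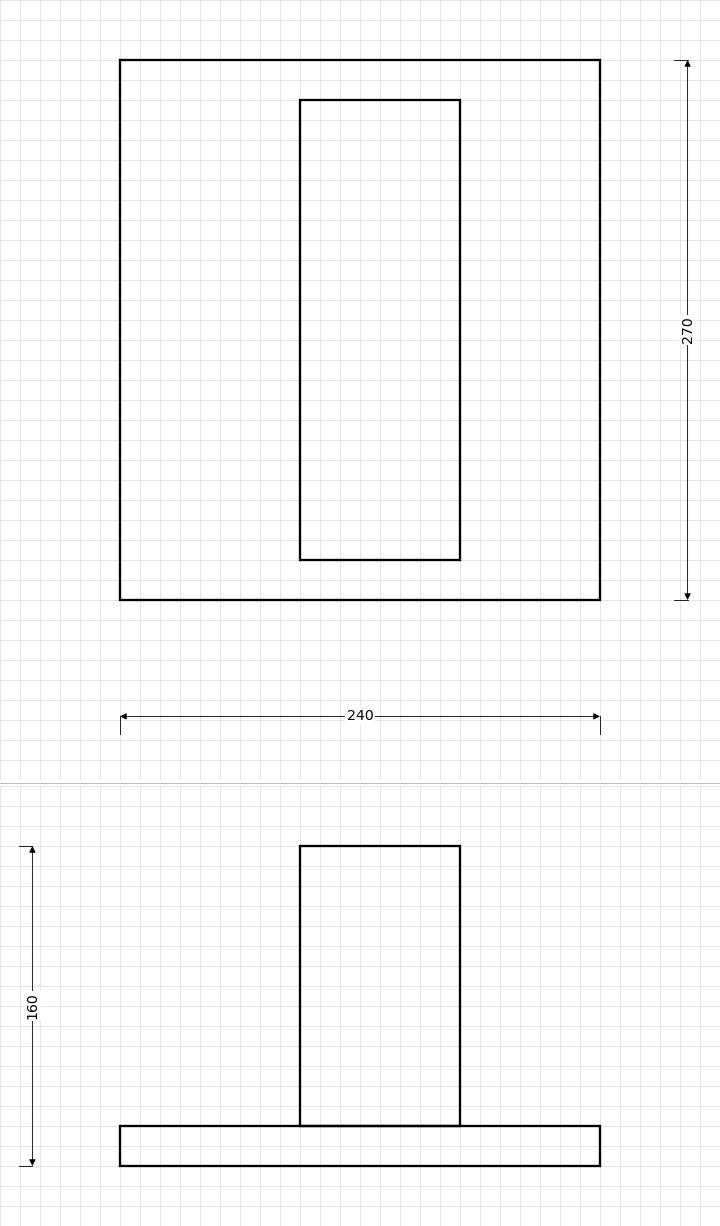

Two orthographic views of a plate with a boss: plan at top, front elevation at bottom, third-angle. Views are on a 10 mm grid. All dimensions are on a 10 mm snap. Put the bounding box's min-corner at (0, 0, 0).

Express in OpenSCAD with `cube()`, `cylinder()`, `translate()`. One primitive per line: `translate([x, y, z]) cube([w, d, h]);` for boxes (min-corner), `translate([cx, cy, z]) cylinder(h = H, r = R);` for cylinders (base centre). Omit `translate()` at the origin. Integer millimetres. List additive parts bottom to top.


cube([240, 270, 20]);
translate([90, 20, 20]) cube([80, 230, 140]);


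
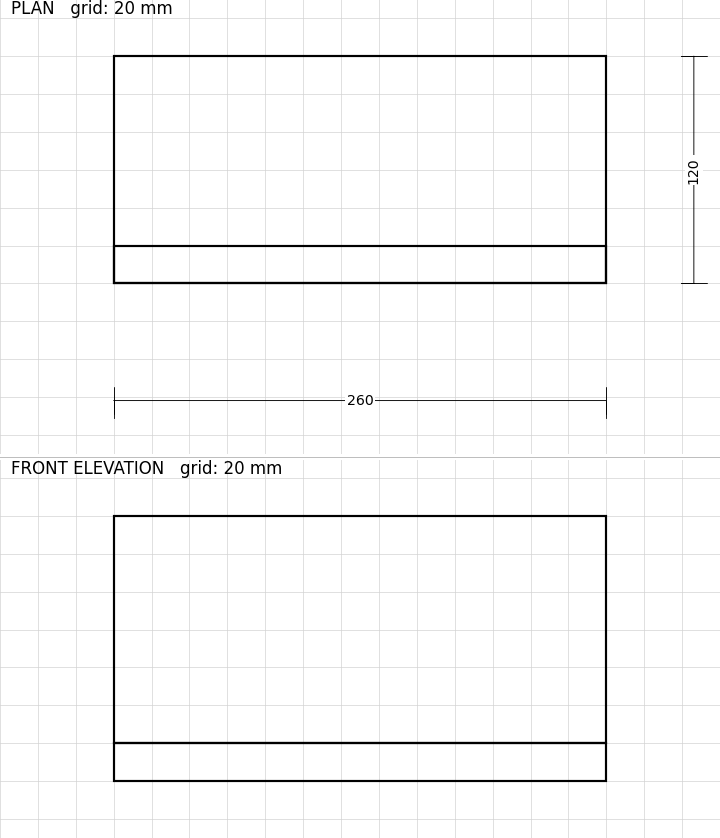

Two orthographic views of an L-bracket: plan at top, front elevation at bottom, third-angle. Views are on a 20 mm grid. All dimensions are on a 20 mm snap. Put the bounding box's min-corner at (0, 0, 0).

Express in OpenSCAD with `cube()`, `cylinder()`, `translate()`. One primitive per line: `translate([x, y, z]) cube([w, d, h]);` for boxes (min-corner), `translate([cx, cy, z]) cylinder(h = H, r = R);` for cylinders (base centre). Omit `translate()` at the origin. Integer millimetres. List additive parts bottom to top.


cube([260, 120, 20]);
translate([0, 0, 20]) cube([260, 20, 120]);
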